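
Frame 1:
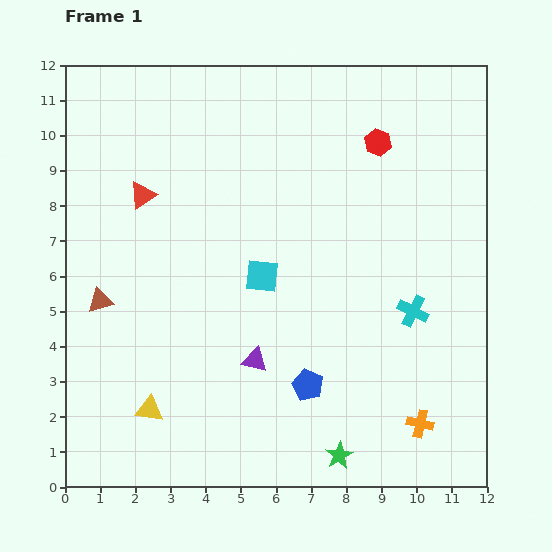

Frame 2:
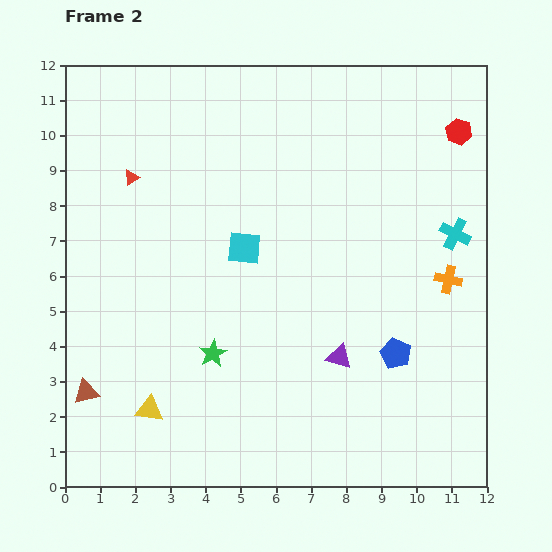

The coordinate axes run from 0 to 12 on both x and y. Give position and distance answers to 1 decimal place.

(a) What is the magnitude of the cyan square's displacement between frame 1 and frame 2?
0.9

The cyan square moved from (5.6, 6.0) to (5.1, 6.8), a distance of √(0.5² + 0.8²) ≈ 0.9.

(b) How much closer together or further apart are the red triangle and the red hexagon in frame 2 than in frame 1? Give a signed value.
+2.5

Distance in frame 1: 6.9. Distance in frame 2: 9.4.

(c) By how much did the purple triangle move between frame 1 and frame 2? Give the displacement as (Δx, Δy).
(2.4, 0.1)

The purple triangle was at (5.4, 3.6) in frame 1 and (7.8, 3.7) in frame 2.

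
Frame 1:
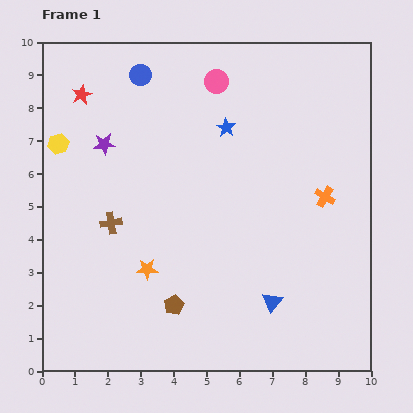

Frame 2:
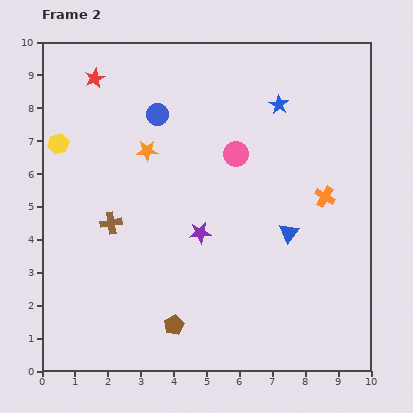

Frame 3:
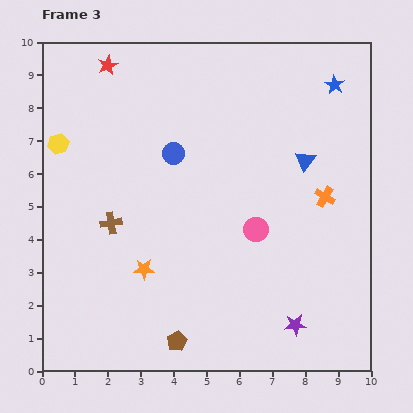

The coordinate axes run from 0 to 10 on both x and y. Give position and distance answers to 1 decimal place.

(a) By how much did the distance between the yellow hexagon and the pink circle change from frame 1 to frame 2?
+0.2

Distance in frame 1: 5.2. Distance in frame 2: 5.4.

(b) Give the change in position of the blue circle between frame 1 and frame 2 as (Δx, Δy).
(0.5, -1.2)

The blue circle was at (3.0, 9.0) in frame 1 and (3.5, 7.8) in frame 2.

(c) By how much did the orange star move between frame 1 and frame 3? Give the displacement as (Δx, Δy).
(-0.1, 0.0)

The orange star was at (3.2, 3.1) in frame 1 and (3.1, 3.1) in frame 3.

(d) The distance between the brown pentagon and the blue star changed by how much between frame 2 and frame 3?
+1.8

Distance in frame 2: 7.4. Distance in frame 3: 9.2.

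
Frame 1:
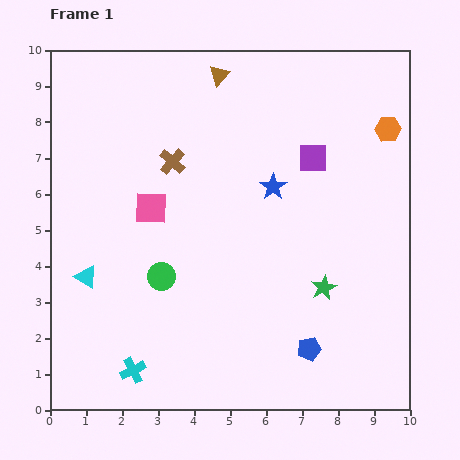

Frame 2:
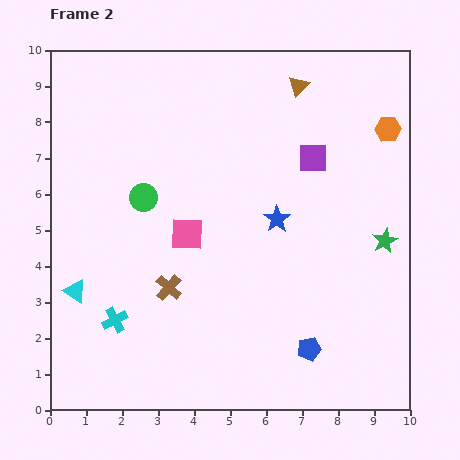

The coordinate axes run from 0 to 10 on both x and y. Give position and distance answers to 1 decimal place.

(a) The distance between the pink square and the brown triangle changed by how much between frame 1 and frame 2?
+0.9

Distance in frame 1: 4.2. Distance in frame 2: 5.1.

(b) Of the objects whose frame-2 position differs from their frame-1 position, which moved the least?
the cyan triangle

(moved 0.5)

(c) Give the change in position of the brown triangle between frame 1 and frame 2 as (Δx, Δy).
(2.2, -0.3)

The brown triangle was at (4.7, 9.3) in frame 1 and (6.9, 9.0) in frame 2.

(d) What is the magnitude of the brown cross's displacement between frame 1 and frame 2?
3.5

The brown cross moved from (3.4, 6.9) to (3.3, 3.4), a distance of √(0.1² + 3.5²) ≈ 3.5.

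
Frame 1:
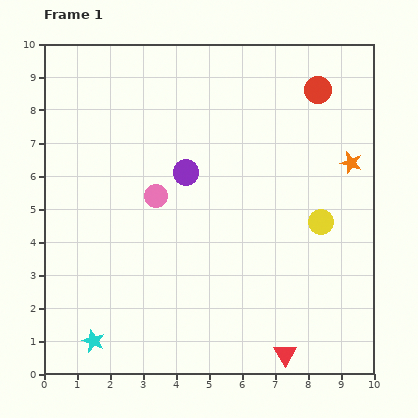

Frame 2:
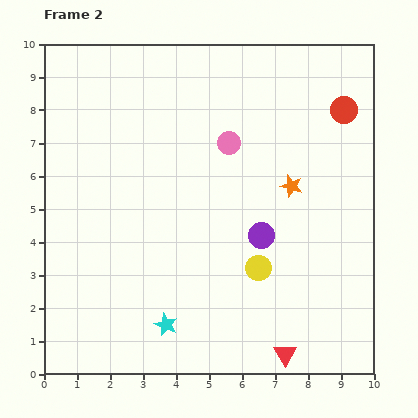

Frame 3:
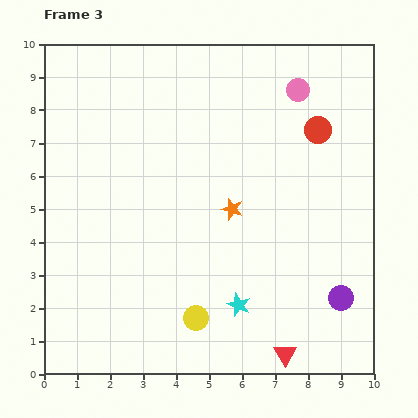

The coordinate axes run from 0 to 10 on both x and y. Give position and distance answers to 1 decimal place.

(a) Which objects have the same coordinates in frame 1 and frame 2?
the red triangle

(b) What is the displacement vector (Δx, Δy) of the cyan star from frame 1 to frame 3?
(4.4, 1.1)

The cyan star was at (1.5, 1.0) in frame 1 and (5.9, 2.1) in frame 3.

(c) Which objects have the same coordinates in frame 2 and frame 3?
the red triangle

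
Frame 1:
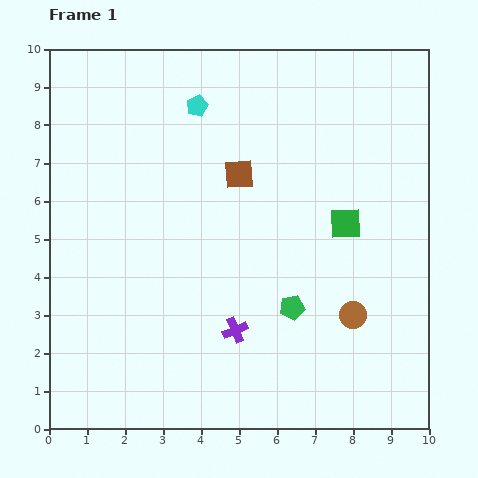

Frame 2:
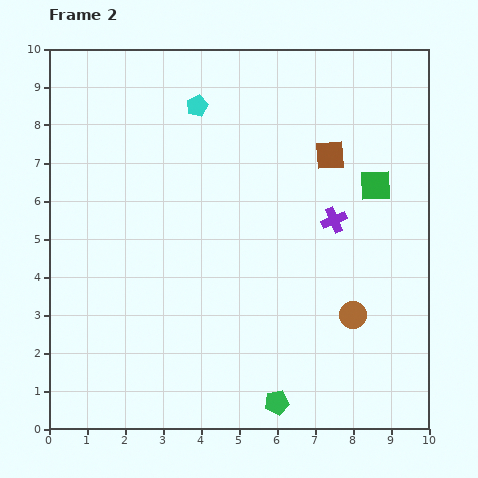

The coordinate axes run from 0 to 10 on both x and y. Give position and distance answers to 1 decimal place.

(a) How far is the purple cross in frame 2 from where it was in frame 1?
3.9

The purple cross moved from (4.9, 2.6) to (7.5, 5.5), a distance of √(2.6² + 2.9²) ≈ 3.9.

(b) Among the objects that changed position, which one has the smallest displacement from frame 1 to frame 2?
the green square

(moved 1.3)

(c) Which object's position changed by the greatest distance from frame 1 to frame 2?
the purple cross

(moved 3.9; next 2.5)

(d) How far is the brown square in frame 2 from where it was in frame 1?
2.5

The brown square moved from (5.0, 6.7) to (7.4, 7.2), a distance of √(2.4² + 0.5²) ≈ 2.5.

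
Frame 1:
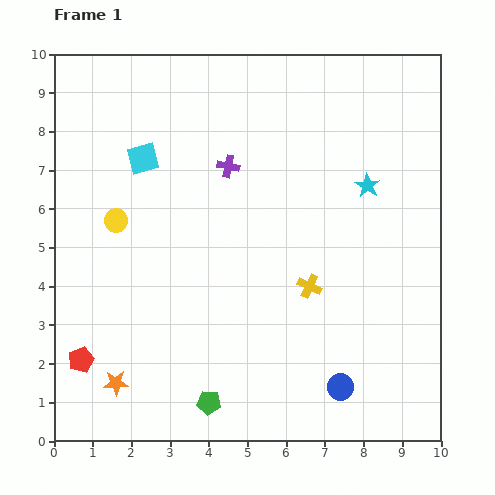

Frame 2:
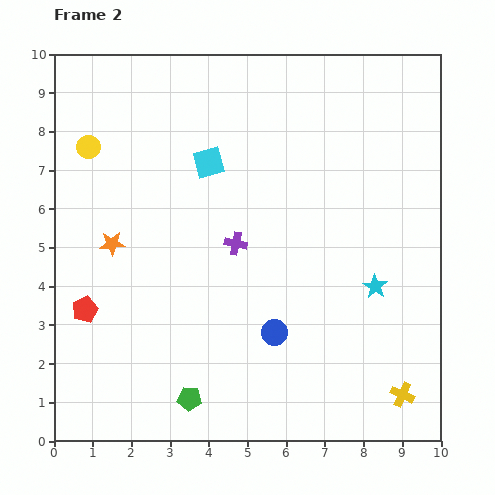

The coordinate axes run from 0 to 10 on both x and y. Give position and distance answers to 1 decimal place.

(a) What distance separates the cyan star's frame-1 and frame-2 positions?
2.6

The cyan star moved from (8.1, 6.6) to (8.3, 4.0), a distance of √(0.2² + 2.6²) ≈ 2.6.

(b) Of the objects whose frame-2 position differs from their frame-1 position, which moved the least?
the green pentagon

(moved 0.5)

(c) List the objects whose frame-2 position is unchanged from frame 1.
none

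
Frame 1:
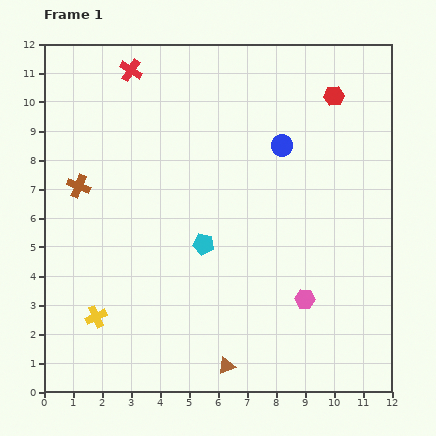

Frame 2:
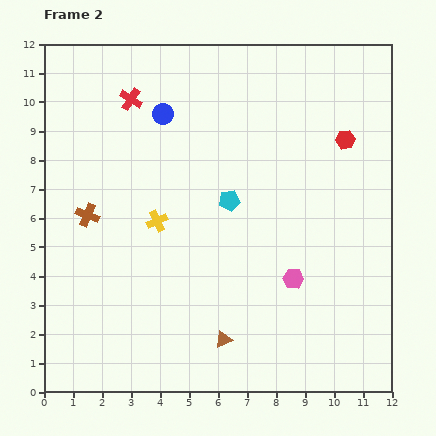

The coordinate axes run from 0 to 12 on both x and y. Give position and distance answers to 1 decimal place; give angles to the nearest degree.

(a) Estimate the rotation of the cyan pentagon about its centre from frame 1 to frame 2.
21° counter-clockwise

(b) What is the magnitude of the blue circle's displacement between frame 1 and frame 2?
4.2

The blue circle moved from (8.2, 8.5) to (4.1, 9.6), a distance of √(4.1² + 1.1²) ≈ 4.2.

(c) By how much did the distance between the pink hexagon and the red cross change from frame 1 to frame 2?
-1.5

Distance in frame 1: 9.9. Distance in frame 2: 8.4.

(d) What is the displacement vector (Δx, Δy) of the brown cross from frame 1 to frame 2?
(0.3, -1.0)

The brown cross was at (1.2, 7.1) in frame 1 and (1.5, 6.1) in frame 2.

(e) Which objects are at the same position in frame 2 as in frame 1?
none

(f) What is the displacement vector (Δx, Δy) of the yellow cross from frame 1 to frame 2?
(2.1, 3.3)

The yellow cross was at (1.8, 2.6) in frame 1 and (3.9, 5.9) in frame 2.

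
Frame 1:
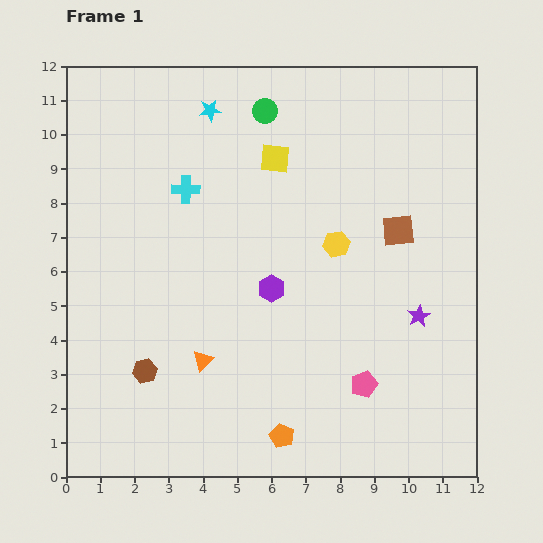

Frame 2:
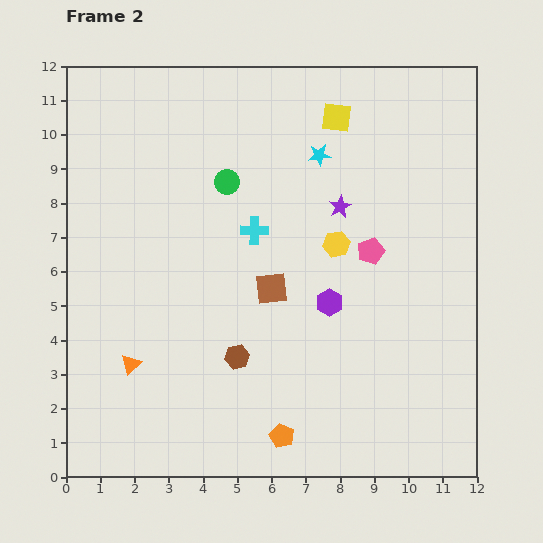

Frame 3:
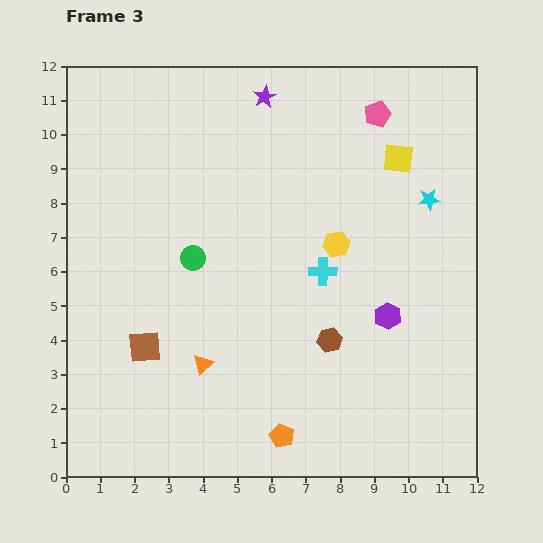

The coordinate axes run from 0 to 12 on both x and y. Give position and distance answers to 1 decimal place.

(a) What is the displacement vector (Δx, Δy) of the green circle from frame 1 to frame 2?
(-1.1, -2.1)

The green circle was at (5.8, 10.7) in frame 1 and (4.7, 8.6) in frame 2.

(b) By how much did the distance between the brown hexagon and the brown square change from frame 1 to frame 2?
-6.3

Distance in frame 1: 8.5. Distance in frame 2: 2.2.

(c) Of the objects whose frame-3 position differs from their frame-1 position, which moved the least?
the orange triangle

(moved 0.1)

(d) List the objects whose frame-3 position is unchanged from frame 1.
the yellow hexagon, the orange pentagon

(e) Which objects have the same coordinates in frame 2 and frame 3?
the yellow hexagon, the orange pentagon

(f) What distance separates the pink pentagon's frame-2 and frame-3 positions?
4.0

The pink pentagon moved from (8.9, 6.6) to (9.1, 10.6), a distance of √(0.2² + 4.0²) ≈ 4.0.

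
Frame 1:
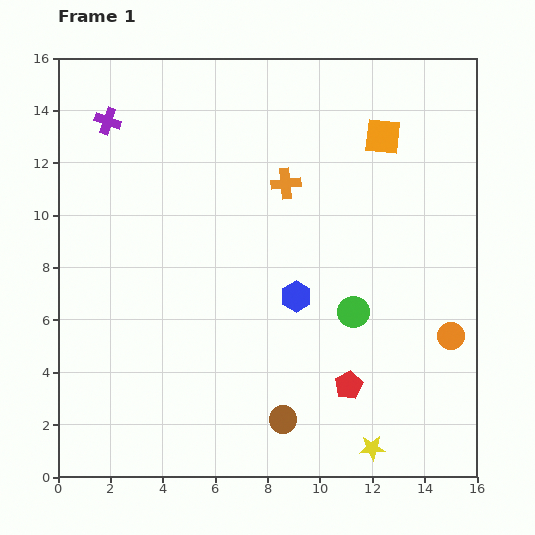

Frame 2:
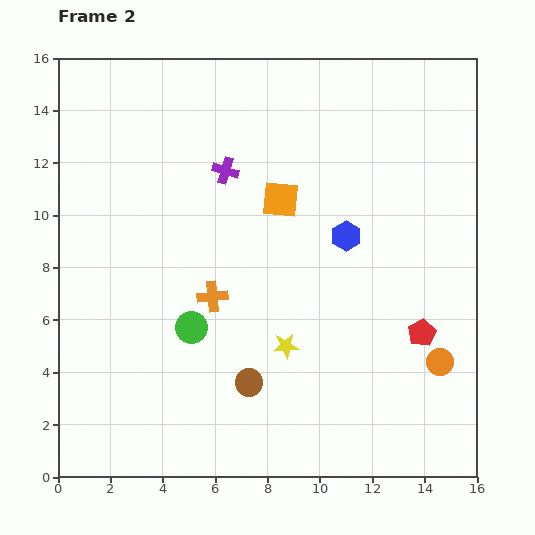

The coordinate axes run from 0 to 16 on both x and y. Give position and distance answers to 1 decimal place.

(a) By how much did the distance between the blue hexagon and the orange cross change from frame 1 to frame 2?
+1.3

Distance in frame 1: 4.3. Distance in frame 2: 5.6.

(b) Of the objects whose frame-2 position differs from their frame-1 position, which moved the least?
the orange circle

(moved 1.1)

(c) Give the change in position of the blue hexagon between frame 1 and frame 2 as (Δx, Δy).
(1.9, 2.3)

The blue hexagon was at (9.1, 6.9) in frame 1 and (11.0, 9.2) in frame 2.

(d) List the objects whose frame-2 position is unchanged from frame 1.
none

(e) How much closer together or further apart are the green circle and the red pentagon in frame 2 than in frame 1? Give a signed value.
+6.0

Distance in frame 1: 2.8. Distance in frame 2: 8.8.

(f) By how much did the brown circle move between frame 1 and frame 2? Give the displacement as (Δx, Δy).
(-1.3, 1.4)

The brown circle was at (8.6, 2.2) in frame 1 and (7.3, 3.6) in frame 2.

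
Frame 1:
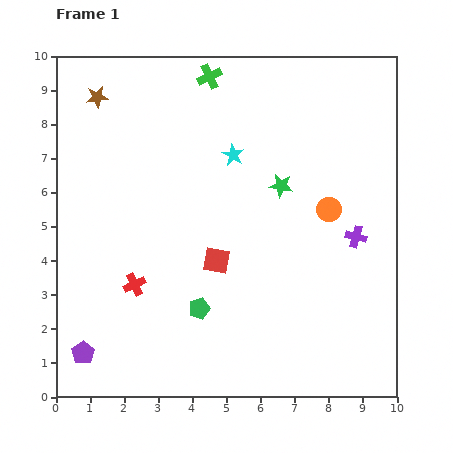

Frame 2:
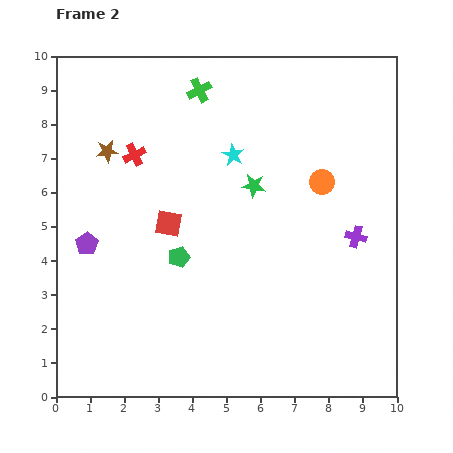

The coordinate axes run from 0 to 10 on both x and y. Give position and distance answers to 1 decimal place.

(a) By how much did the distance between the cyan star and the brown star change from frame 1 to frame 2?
-0.6

Distance in frame 1: 4.3. Distance in frame 2: 3.7.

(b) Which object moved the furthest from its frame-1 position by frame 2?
the red cross

(moved 3.8; next 3.2)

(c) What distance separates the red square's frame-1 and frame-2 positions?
1.8

The red square moved from (4.7, 4.0) to (3.3, 5.1), a distance of √(1.4² + 1.1²) ≈ 1.8.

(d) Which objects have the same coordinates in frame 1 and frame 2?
the purple cross, the cyan star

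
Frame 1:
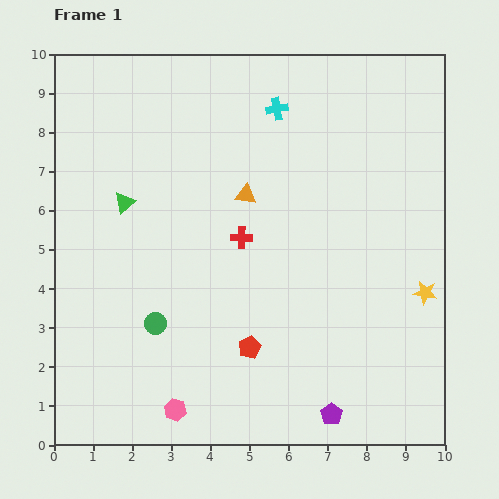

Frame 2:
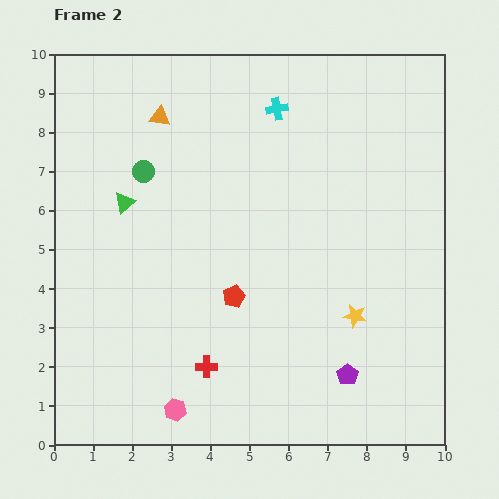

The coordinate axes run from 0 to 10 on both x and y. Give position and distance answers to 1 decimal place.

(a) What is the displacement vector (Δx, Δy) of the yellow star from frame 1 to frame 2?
(-1.8, -0.6)

The yellow star was at (9.5, 3.9) in frame 1 and (7.7, 3.3) in frame 2.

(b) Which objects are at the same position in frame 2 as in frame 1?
the green triangle, the pink hexagon, the cyan cross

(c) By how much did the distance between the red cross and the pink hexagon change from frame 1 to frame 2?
-3.3

Distance in frame 1: 4.7. Distance in frame 2: 1.4.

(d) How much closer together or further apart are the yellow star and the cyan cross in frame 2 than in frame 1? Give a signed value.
-0.3

Distance in frame 1: 6.0. Distance in frame 2: 5.7.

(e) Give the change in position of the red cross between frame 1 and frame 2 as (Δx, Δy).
(-0.9, -3.3)

The red cross was at (4.8, 5.3) in frame 1 and (3.9, 2.0) in frame 2.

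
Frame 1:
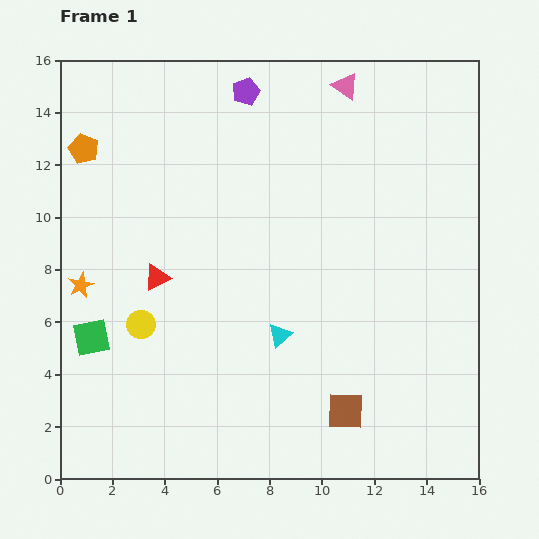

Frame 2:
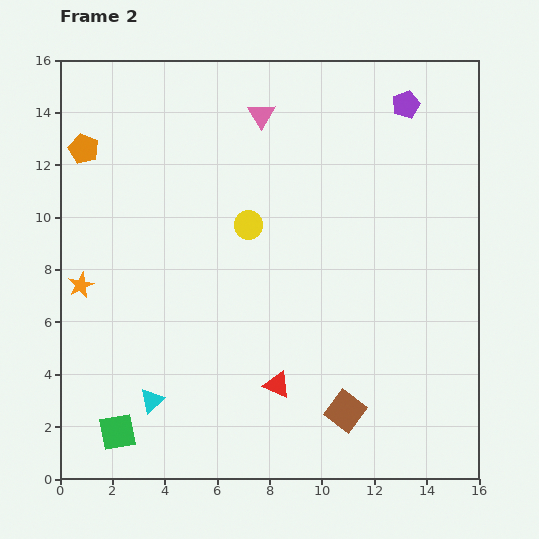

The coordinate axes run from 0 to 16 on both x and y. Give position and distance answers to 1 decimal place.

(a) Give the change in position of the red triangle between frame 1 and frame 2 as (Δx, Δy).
(4.6, -4.1)

The red triangle was at (3.7, 7.7) in frame 1 and (8.3, 3.6) in frame 2.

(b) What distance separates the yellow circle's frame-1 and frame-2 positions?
5.6

The yellow circle moved from (3.1, 5.9) to (7.2, 9.7), a distance of √(4.1² + 3.8²) ≈ 5.6.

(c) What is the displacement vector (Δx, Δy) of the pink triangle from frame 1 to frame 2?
(-3.2, -1.1)

The pink triangle was at (10.9, 15.0) in frame 1 and (7.7, 13.9) in frame 2.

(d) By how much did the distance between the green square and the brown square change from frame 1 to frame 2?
-1.4

Distance in frame 1: 10.1. Distance in frame 2: 8.7.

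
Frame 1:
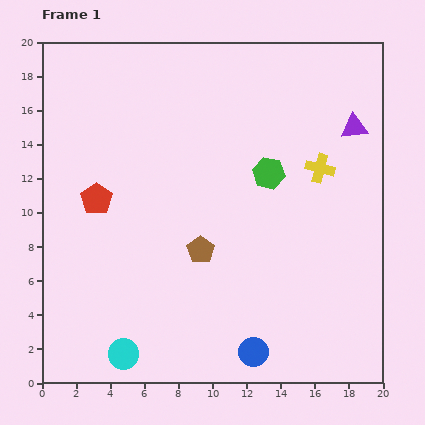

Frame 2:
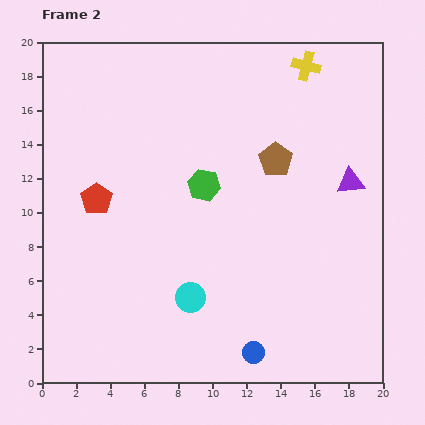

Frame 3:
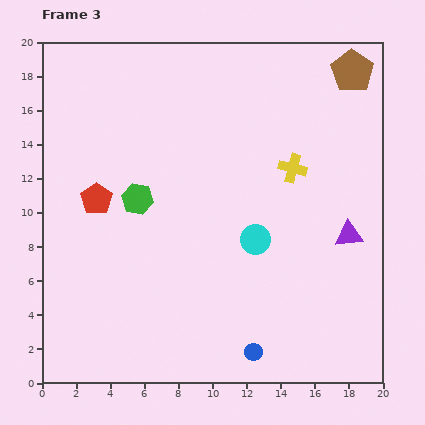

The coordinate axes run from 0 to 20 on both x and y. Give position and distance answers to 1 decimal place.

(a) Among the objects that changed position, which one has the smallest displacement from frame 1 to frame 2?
the purple triangle

(moved 3.2)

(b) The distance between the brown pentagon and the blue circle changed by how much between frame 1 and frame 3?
+10.7

Distance in frame 1: 6.8. Distance in frame 3: 17.5.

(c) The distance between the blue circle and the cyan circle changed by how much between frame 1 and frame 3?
-1.0

Distance in frame 1: 7.6. Distance in frame 3: 6.6.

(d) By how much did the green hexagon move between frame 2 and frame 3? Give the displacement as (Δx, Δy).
(-3.9, -0.8)

The green hexagon was at (9.5, 11.6) in frame 2 and (5.6, 10.8) in frame 3.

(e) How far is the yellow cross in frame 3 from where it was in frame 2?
6.1

The yellow cross moved from (15.5, 18.6) to (14.7, 12.6), a distance of √(0.8² + 6.0²) ≈ 6.1.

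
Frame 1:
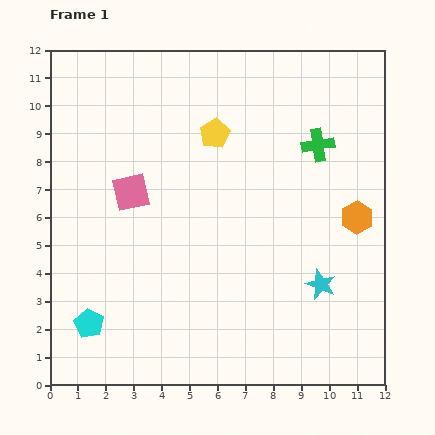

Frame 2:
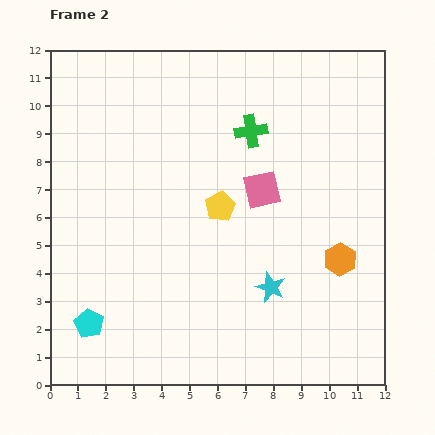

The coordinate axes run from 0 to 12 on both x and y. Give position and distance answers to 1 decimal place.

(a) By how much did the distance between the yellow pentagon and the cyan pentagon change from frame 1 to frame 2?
-1.9

Distance in frame 1: 8.2. Distance in frame 2: 6.3.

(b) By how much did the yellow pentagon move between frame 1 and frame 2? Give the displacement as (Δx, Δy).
(0.2, -2.6)

The yellow pentagon was at (5.9, 9.0) in frame 1 and (6.1, 6.4) in frame 2.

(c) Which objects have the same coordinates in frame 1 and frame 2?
the cyan pentagon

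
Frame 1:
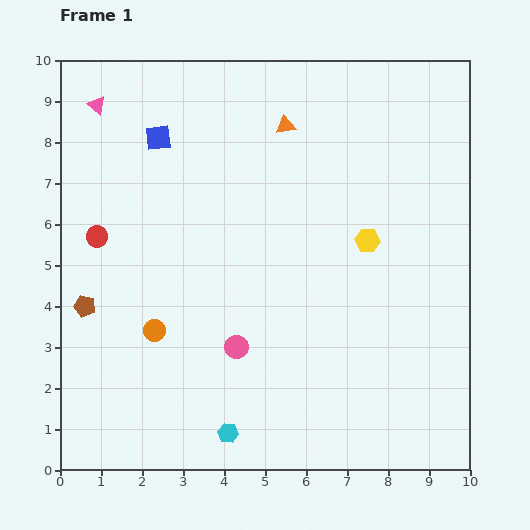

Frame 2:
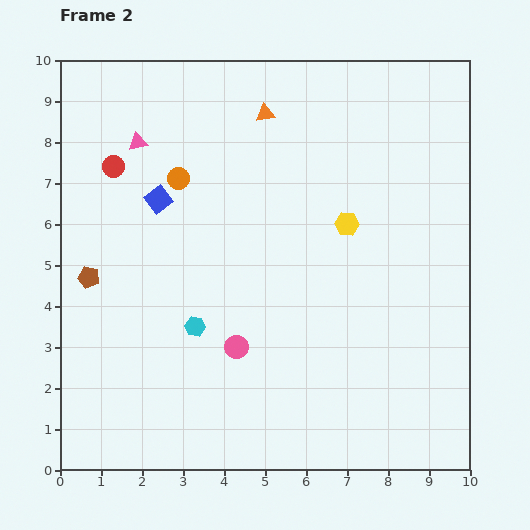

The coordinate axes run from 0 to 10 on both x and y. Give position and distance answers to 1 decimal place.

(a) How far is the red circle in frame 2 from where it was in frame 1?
1.7

The red circle moved from (0.9, 5.7) to (1.3, 7.4), a distance of √(0.4² + 1.7²) ≈ 1.7.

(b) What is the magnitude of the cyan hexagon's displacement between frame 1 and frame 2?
2.7

The cyan hexagon moved from (4.1, 0.9) to (3.3, 3.5), a distance of √(0.8² + 2.6²) ≈ 2.7.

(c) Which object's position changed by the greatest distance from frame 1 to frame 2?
the orange circle

(moved 3.7; next 2.7)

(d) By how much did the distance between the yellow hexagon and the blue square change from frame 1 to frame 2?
-1.1

Distance in frame 1: 5.7. Distance in frame 2: 4.6.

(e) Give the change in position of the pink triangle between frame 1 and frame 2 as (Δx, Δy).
(1.0, -0.9)

The pink triangle was at (0.9, 8.9) in frame 1 and (1.9, 8.0) in frame 2.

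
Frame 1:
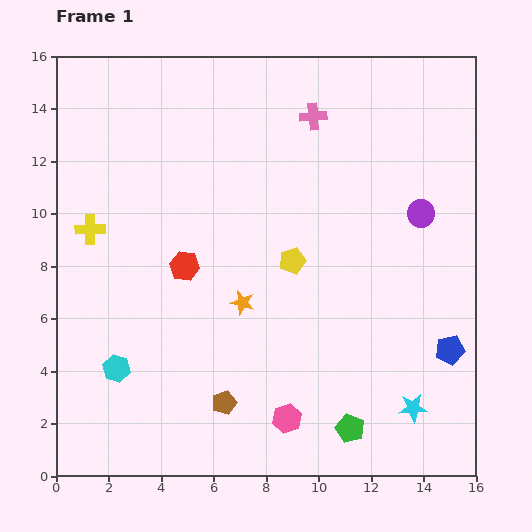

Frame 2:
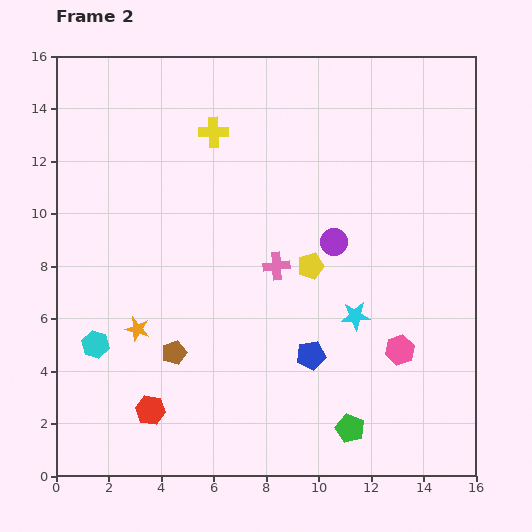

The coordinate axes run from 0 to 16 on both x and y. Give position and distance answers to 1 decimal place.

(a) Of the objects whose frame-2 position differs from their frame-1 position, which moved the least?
the yellow pentagon

(moved 0.7)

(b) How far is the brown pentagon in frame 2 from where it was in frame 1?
2.7

The brown pentagon moved from (6.4, 2.8) to (4.5, 4.7), a distance of √(1.9² + 1.9²) ≈ 2.7.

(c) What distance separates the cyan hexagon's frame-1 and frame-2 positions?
1.2

The cyan hexagon moved from (2.3, 4.1) to (1.5, 5.0), a distance of √(0.8² + 0.9²) ≈ 1.2.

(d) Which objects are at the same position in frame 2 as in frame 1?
the green pentagon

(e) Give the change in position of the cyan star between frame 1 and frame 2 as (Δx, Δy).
(-2.2, 3.5)

The cyan star was at (13.6, 2.6) in frame 1 and (11.4, 6.1) in frame 2.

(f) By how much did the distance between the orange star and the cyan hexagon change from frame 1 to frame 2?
-3.7

Distance in frame 1: 5.4. Distance in frame 2: 1.7.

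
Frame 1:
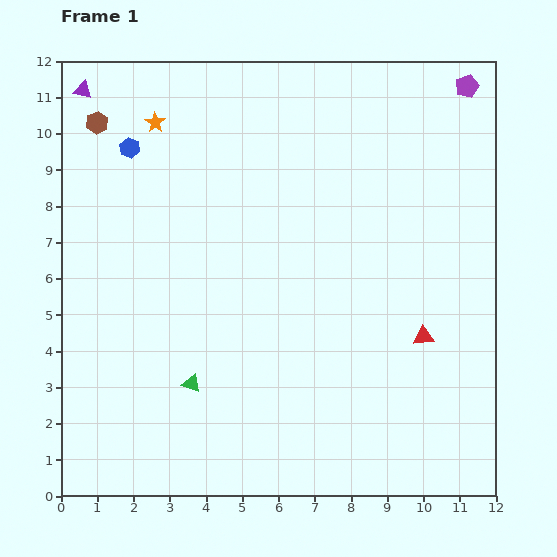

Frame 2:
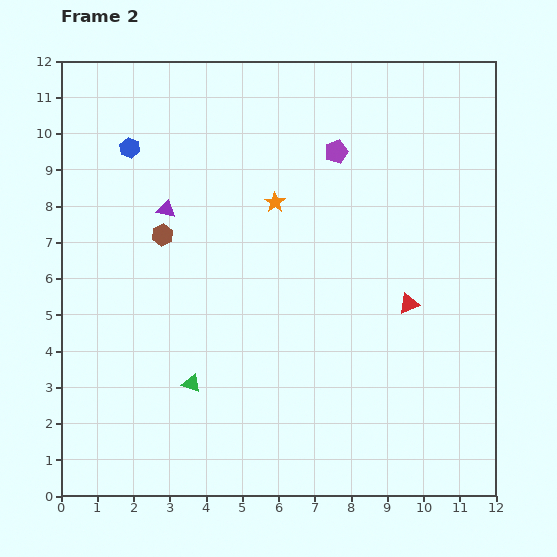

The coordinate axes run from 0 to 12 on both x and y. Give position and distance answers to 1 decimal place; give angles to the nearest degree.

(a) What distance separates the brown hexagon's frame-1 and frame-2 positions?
3.6

The brown hexagon moved from (1.0, 10.3) to (2.8, 7.2), a distance of √(1.8² + 3.1²) ≈ 3.6.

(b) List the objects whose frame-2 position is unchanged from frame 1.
the blue hexagon, the green triangle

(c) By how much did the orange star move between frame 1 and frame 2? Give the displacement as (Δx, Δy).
(3.3, -2.2)

The orange star was at (2.6, 10.3) in frame 1 and (5.9, 8.1) in frame 2.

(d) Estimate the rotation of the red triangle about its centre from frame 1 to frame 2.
20° counter-clockwise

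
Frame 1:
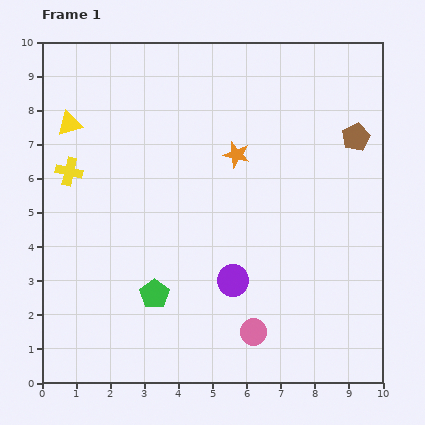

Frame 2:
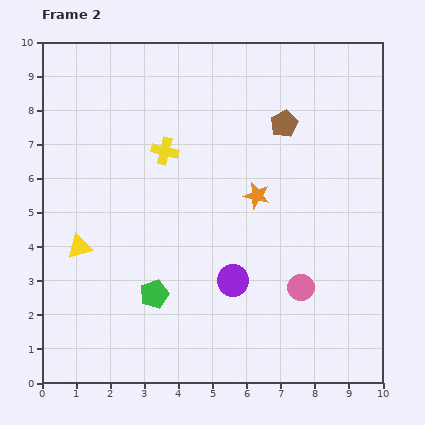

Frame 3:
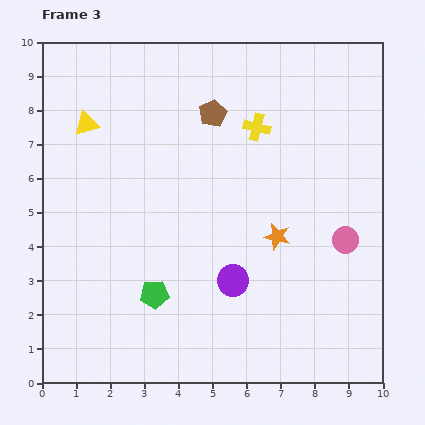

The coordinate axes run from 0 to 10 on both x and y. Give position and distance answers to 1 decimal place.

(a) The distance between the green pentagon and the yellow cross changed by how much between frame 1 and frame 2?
-0.2

Distance in frame 1: 4.4. Distance in frame 2: 4.2.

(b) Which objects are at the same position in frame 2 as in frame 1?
the green pentagon, the purple circle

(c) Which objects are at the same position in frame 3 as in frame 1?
the green pentagon, the purple circle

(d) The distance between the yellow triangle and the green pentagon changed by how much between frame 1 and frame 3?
-0.2

Distance in frame 1: 5.6. Distance in frame 3: 5.4.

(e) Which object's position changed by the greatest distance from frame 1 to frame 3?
the yellow cross

(moved 5.7; next 4.3)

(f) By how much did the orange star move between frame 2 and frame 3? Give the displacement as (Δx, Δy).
(0.6, -1.2)

The orange star was at (6.3, 5.5) in frame 2 and (6.9, 4.3) in frame 3.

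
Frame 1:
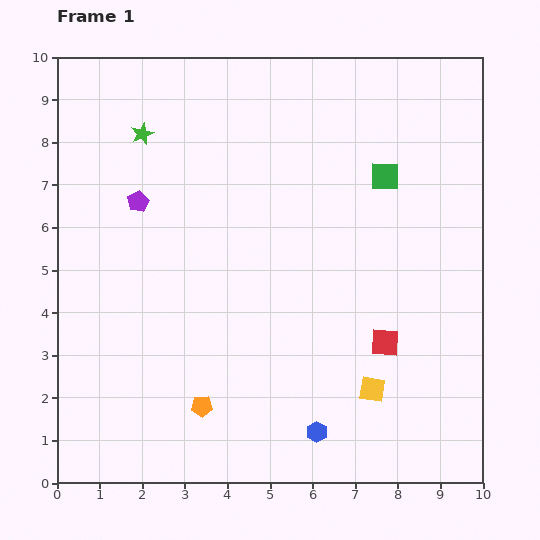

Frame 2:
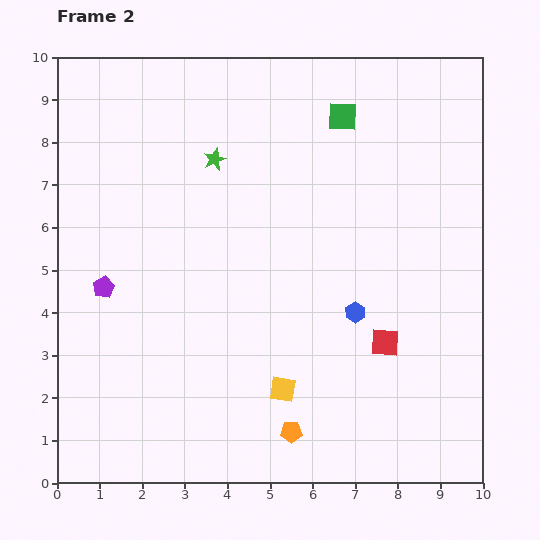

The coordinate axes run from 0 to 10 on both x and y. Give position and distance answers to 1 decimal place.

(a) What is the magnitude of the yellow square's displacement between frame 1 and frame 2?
2.1

The yellow square moved from (7.4, 2.2) to (5.3, 2.2), a distance of √(2.1² + 0.0²) ≈ 2.1.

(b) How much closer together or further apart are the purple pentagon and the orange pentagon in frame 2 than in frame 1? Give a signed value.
+0.6

Distance in frame 1: 5.0. Distance in frame 2: 5.6.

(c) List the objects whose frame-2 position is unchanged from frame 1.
the red square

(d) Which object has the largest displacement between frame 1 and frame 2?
the blue hexagon

(moved 2.9; next 2.2)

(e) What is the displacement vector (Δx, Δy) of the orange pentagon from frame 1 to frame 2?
(2.1, -0.6)

The orange pentagon was at (3.4, 1.8) in frame 1 and (5.5, 1.2) in frame 2.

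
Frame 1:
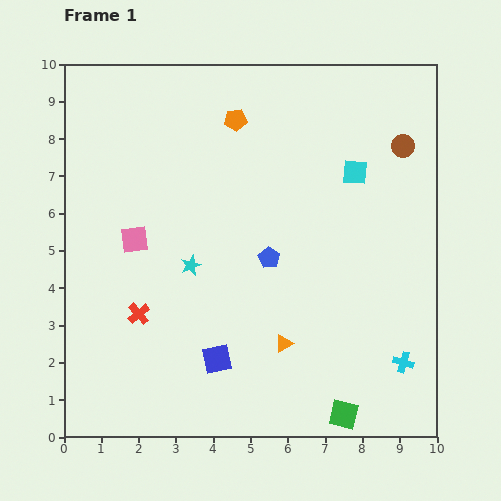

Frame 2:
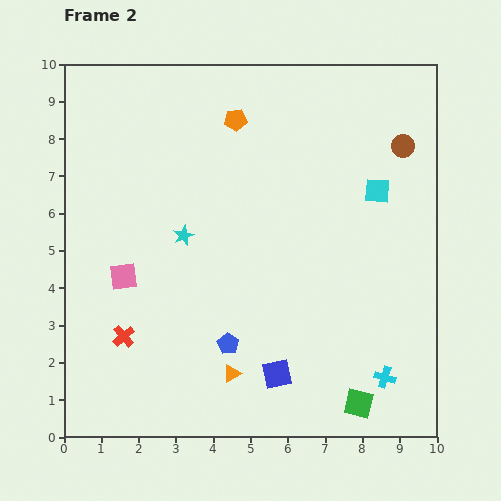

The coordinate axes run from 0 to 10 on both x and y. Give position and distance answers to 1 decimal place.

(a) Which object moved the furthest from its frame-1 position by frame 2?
the blue pentagon

(moved 2.5; next 1.6)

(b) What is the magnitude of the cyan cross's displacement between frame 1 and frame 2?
0.6

The cyan cross moved from (9.1, 2.0) to (8.6, 1.6), a distance of √(0.5² + 0.4²) ≈ 0.6.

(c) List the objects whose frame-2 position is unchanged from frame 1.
the orange pentagon, the brown circle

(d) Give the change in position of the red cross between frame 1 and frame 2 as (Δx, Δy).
(-0.4, -0.6)

The red cross was at (2.0, 3.3) in frame 1 and (1.6, 2.7) in frame 2.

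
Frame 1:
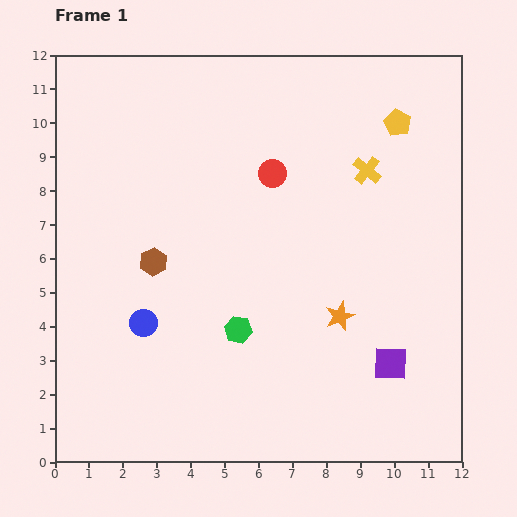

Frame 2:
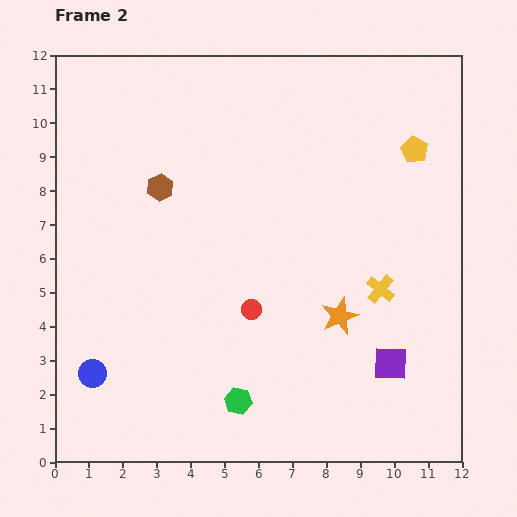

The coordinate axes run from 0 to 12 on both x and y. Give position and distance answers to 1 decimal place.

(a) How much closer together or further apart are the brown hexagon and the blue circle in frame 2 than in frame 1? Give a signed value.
+4.1

Distance in frame 1: 1.8. Distance in frame 2: 5.9.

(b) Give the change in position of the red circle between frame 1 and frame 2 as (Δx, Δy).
(-0.6, -4.0)

The red circle was at (6.4, 8.5) in frame 1 and (5.8, 4.5) in frame 2.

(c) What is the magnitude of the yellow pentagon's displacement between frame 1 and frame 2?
0.9

The yellow pentagon moved from (10.1, 10.0) to (10.6, 9.2), a distance of √(0.5² + 0.8²) ≈ 0.9.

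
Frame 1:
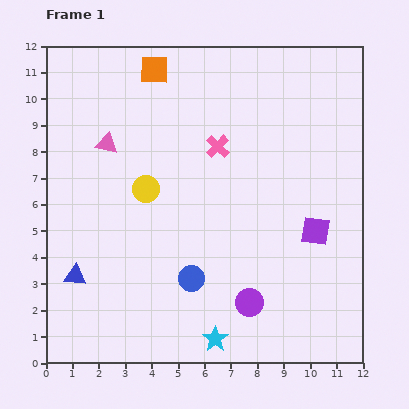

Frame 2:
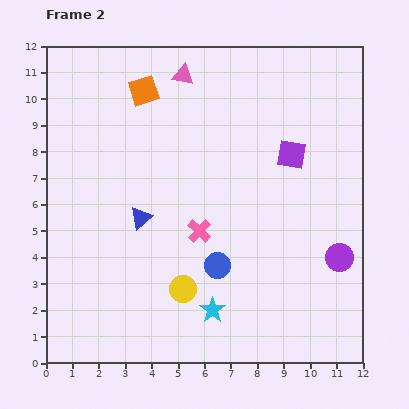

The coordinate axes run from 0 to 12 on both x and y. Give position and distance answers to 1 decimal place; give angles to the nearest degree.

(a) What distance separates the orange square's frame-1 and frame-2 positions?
0.9

The orange square moved from (4.1, 11.1) to (3.7, 10.3), a distance of √(0.4² + 0.8²) ≈ 0.9.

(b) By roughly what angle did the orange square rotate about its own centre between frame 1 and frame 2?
19° counter-clockwise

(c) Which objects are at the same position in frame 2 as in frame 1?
none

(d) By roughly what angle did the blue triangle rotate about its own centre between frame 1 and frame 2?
47° counter-clockwise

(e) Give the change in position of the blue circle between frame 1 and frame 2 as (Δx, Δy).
(1.0, 0.5)

The blue circle was at (5.5, 3.2) in frame 1 and (6.5, 3.7) in frame 2.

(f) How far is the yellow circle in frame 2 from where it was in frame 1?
4.0

The yellow circle moved from (3.8, 6.6) to (5.2, 2.8), a distance of √(1.4² + 3.8²) ≈ 4.0.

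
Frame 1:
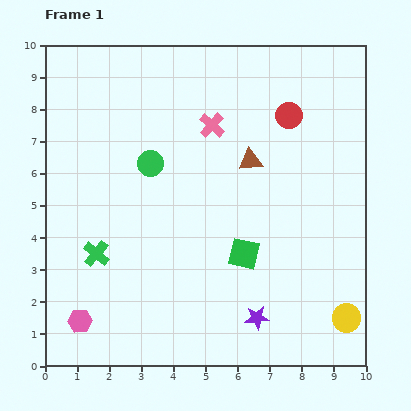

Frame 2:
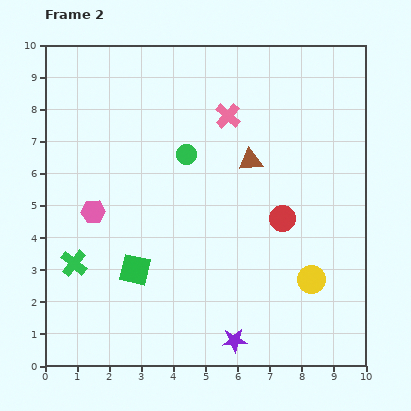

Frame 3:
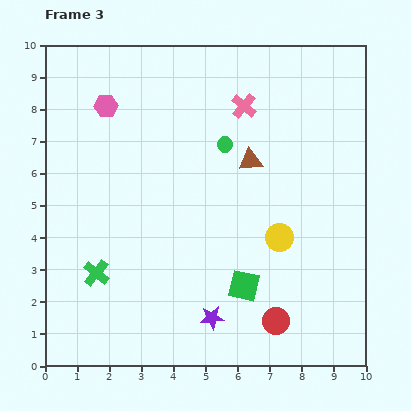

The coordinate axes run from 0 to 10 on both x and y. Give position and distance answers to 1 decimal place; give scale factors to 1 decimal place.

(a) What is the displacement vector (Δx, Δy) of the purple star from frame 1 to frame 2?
(-0.7, -0.7)

The purple star was at (6.6, 1.5) in frame 1 and (5.9, 0.8) in frame 2.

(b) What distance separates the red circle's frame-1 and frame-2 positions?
3.2

The red circle moved from (7.6, 7.8) to (7.4, 4.6), a distance of √(0.2² + 3.2²) ≈ 3.2.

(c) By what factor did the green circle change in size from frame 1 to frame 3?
0.6×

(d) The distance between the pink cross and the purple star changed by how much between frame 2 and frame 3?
-0.3

Distance in frame 2: 7.0. Distance in frame 3: 6.7.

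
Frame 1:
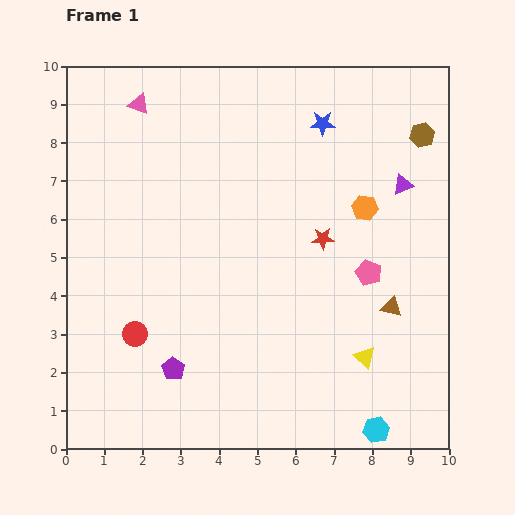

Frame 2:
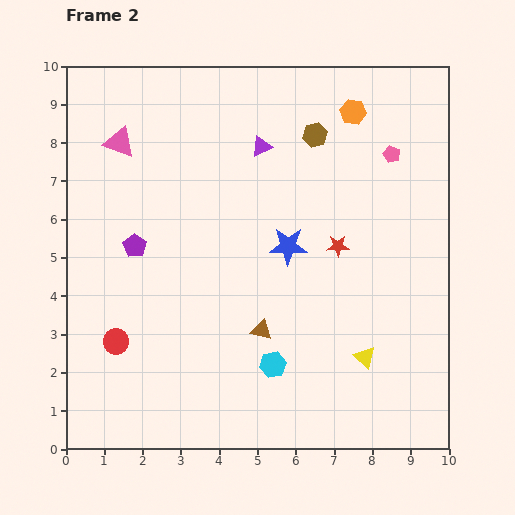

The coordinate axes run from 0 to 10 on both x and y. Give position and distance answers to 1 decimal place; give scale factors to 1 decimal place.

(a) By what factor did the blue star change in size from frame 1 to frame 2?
1.5×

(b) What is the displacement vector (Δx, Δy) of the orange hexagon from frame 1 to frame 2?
(-0.3, 2.5)

The orange hexagon was at (7.8, 6.3) in frame 1 and (7.5, 8.8) in frame 2.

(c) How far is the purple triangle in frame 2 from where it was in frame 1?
3.8

The purple triangle moved from (8.8, 6.9) to (5.1, 7.9), a distance of √(3.7² + 1.0²) ≈ 3.8.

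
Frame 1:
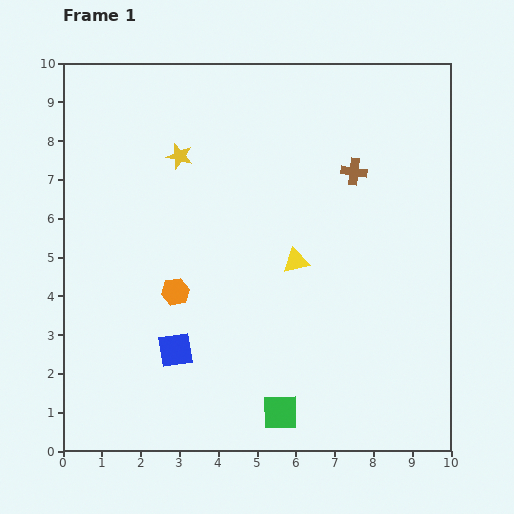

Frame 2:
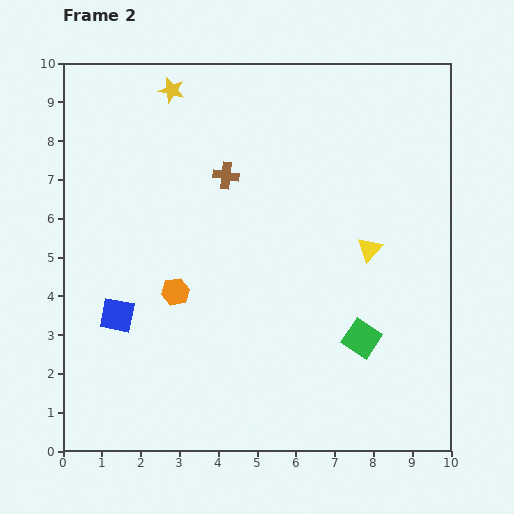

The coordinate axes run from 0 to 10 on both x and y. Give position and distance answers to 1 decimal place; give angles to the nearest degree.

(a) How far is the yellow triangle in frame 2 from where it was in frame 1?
1.9

The yellow triangle moved from (6.0, 4.9) to (7.9, 5.2), a distance of √(1.9² + 0.3²) ≈ 1.9.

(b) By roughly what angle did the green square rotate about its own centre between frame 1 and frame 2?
35° clockwise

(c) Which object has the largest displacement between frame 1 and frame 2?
the brown cross

(moved 3.3; next 2.8)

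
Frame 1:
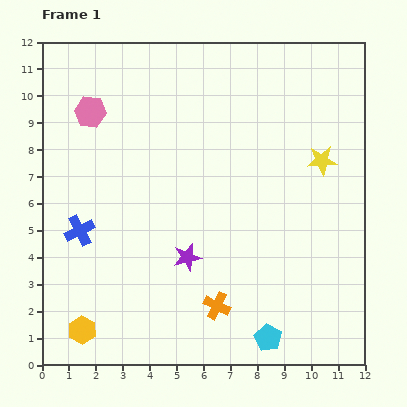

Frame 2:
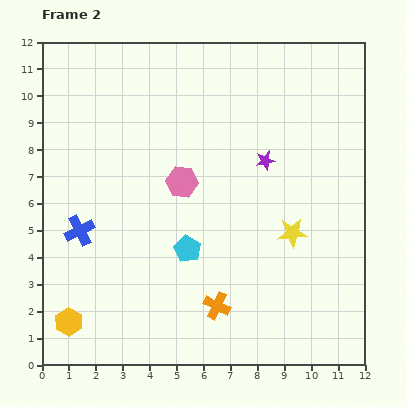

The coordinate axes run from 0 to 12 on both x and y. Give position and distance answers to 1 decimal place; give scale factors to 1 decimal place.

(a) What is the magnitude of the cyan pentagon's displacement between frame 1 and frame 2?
4.5

The cyan pentagon moved from (8.4, 1.0) to (5.4, 4.3), a distance of √(3.0² + 3.3²) ≈ 4.5.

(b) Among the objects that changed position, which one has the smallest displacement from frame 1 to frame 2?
the yellow hexagon

(moved 0.6)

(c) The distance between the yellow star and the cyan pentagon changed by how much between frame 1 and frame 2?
-3.0

Distance in frame 1: 6.9. Distance in frame 2: 3.9.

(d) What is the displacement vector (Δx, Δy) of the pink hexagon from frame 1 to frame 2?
(3.4, -2.6)

The pink hexagon was at (1.8, 9.4) in frame 1 and (5.2, 6.8) in frame 2.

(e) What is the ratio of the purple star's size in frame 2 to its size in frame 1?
0.7×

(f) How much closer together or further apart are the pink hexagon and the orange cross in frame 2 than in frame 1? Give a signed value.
-3.8

Distance in frame 1: 8.6. Distance in frame 2: 4.8.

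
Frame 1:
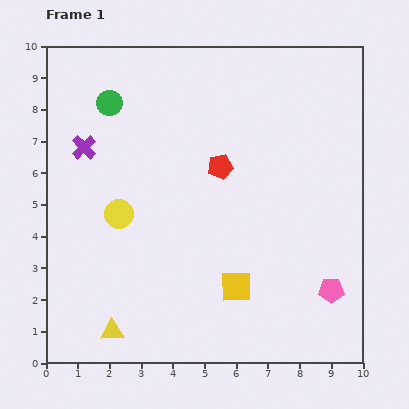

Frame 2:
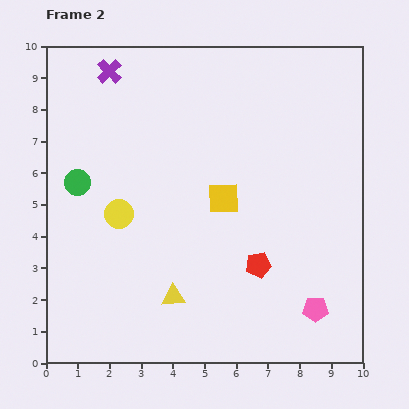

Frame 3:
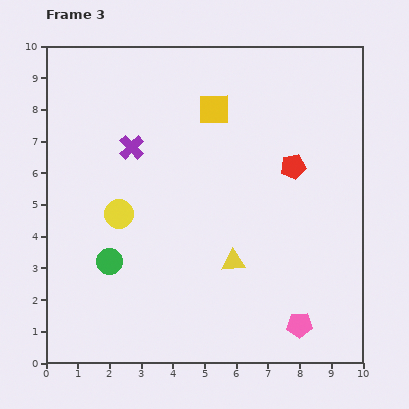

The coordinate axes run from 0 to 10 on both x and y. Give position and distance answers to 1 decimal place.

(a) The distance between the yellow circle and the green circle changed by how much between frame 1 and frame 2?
-1.9

Distance in frame 1: 3.5. Distance in frame 2: 1.6.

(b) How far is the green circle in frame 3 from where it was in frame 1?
5.0

The green circle moved from (2.0, 8.2) to (2.0, 3.2), a distance of √(0.0² + 5.0²) ≈ 5.0.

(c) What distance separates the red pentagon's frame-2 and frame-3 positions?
3.3

The red pentagon moved from (6.7, 3.1) to (7.8, 6.2), a distance of √(1.1² + 3.1²) ≈ 3.3.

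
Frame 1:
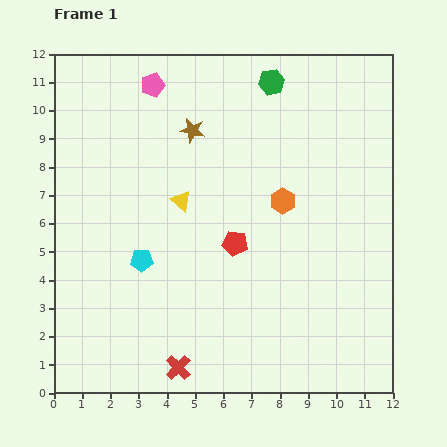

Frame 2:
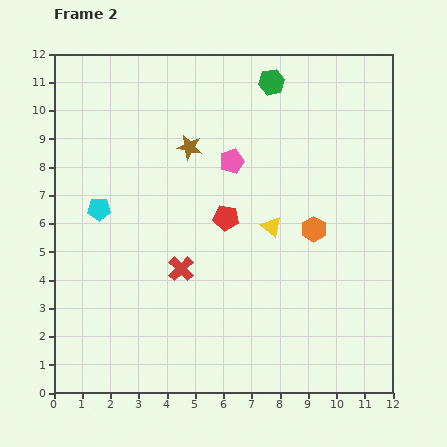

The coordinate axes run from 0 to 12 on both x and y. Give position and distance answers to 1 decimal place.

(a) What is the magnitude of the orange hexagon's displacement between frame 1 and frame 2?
1.5

The orange hexagon moved from (8.1, 6.8) to (9.2, 5.8), a distance of √(1.1² + 1.0²) ≈ 1.5.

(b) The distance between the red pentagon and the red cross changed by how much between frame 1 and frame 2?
-2.4

Distance in frame 1: 4.8. Distance in frame 2: 2.4.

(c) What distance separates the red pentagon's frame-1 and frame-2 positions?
0.9

The red pentagon moved from (6.4, 5.3) to (6.1, 6.2), a distance of √(0.3² + 0.9²) ≈ 0.9.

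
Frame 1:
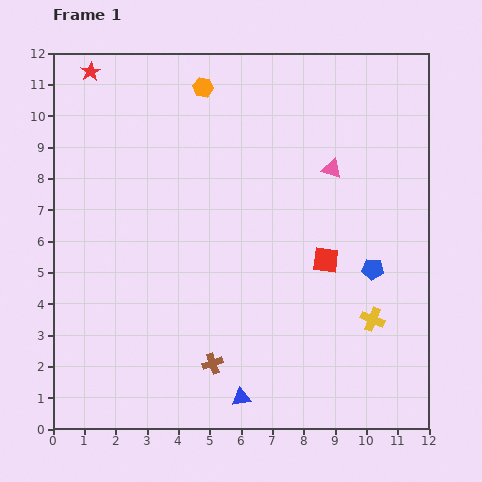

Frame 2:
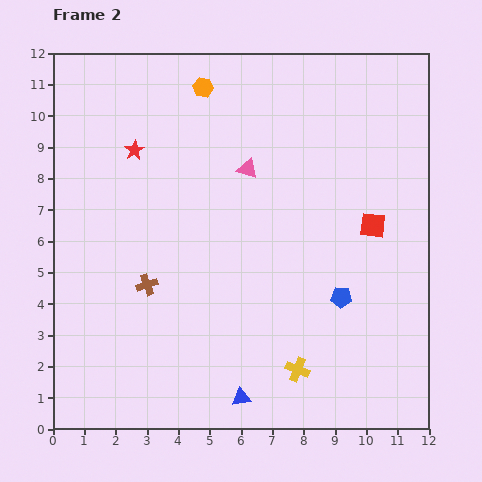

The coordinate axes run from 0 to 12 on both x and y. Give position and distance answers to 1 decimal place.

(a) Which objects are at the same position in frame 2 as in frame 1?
the orange hexagon, the blue triangle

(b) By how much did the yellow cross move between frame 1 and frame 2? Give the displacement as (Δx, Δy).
(-2.4, -1.6)

The yellow cross was at (10.2, 3.5) in frame 1 and (7.8, 1.9) in frame 2.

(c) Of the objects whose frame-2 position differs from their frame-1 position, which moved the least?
the blue pentagon

(moved 1.3)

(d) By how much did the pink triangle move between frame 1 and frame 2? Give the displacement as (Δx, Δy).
(-2.7, 0.0)

The pink triangle was at (8.9, 8.3) in frame 1 and (6.2, 8.3) in frame 2.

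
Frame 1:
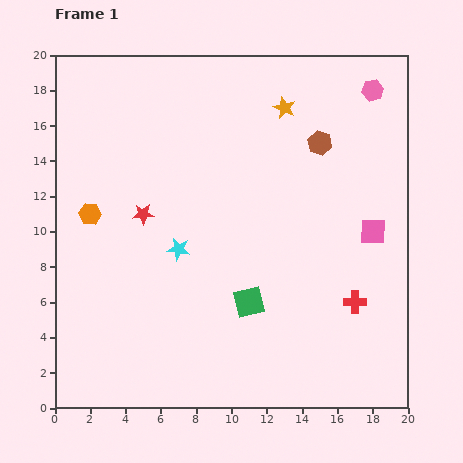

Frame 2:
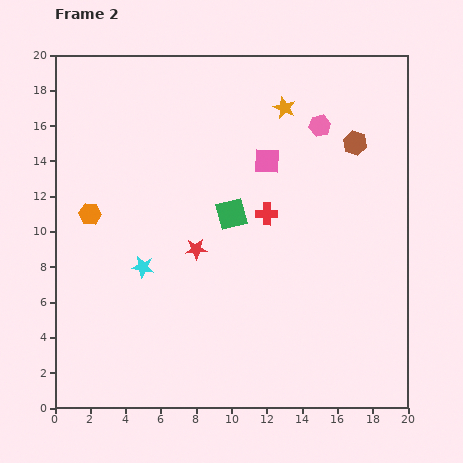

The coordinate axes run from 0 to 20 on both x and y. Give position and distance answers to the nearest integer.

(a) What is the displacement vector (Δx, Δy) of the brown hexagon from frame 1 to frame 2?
(2, 0)

The brown hexagon was at (15, 15) in frame 1 and (17, 15) in frame 2.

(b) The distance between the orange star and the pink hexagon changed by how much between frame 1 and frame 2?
-3

Distance in frame 1: 5. Distance in frame 2: 2.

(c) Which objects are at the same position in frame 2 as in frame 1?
the orange star, the orange hexagon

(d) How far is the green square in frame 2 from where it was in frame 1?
5

The green square moved from (11, 6) to (10, 11), a distance of √(1² + 5²) ≈ 5.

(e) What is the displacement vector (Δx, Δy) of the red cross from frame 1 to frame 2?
(-5, 5)

The red cross was at (17, 6) in frame 1 and (12, 11) in frame 2.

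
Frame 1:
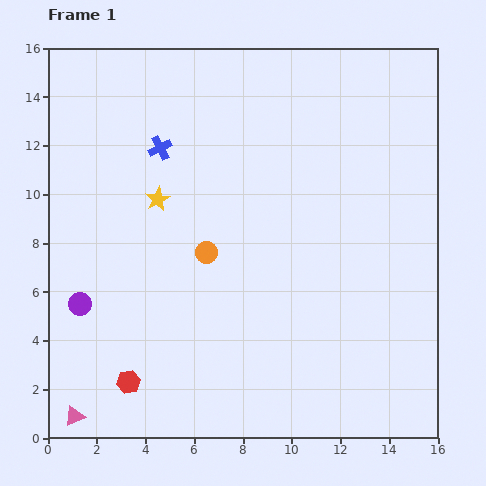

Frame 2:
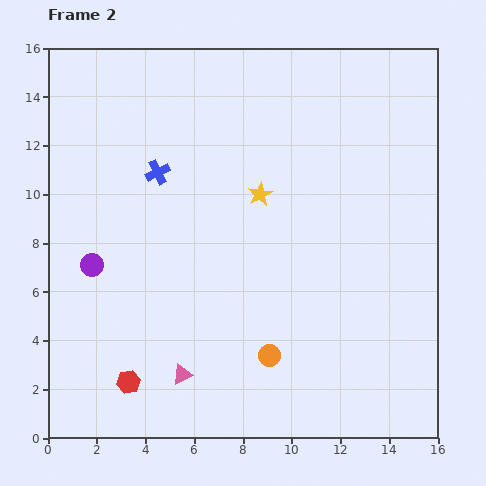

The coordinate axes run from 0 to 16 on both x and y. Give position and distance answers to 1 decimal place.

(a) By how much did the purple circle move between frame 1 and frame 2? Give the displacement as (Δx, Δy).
(0.5, 1.6)

The purple circle was at (1.3, 5.5) in frame 1 and (1.8, 7.1) in frame 2.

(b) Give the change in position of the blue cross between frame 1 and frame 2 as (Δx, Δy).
(-0.1, -1.0)

The blue cross was at (4.6, 11.9) in frame 1 and (4.5, 10.9) in frame 2.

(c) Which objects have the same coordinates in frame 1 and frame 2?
the red hexagon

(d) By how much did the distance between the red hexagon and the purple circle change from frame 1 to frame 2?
+1.2

Distance in frame 1: 3.8. Distance in frame 2: 5.0.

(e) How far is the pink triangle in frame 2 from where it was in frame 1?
4.7

The pink triangle moved from (1.1, 0.9) to (5.5, 2.6), a distance of √(4.4² + 1.7²) ≈ 4.7.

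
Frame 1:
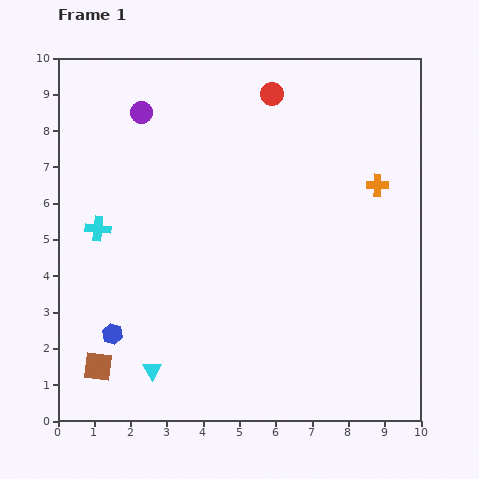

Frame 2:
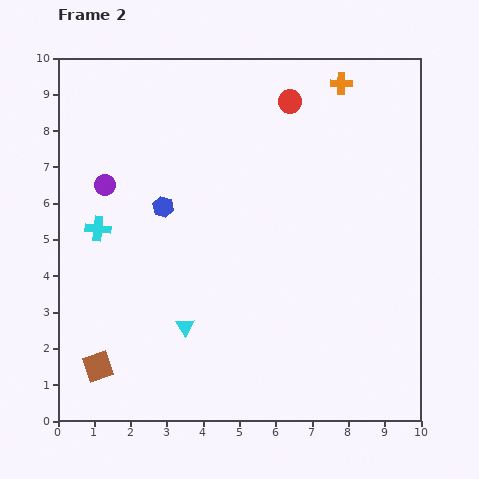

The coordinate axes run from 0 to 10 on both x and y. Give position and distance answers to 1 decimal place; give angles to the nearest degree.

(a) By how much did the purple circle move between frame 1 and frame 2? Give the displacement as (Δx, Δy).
(-1.0, -2.0)

The purple circle was at (2.3, 8.5) in frame 1 and (1.3, 6.5) in frame 2.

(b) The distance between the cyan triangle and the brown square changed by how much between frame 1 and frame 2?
+1.1

Distance in frame 1: 1.5. Distance in frame 2: 2.6.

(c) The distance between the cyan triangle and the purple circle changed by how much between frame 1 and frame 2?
-2.6

Distance in frame 1: 7.1. Distance in frame 2: 4.5.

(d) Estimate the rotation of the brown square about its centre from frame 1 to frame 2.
25° counter-clockwise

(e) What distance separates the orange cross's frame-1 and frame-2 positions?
3.0

The orange cross moved from (8.8, 6.5) to (7.8, 9.3), a distance of √(1.0² + 2.8²) ≈ 3.0.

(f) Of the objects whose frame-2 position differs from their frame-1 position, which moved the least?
the red circle

(moved 0.5)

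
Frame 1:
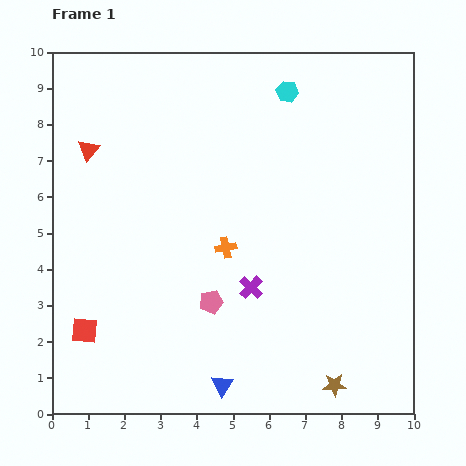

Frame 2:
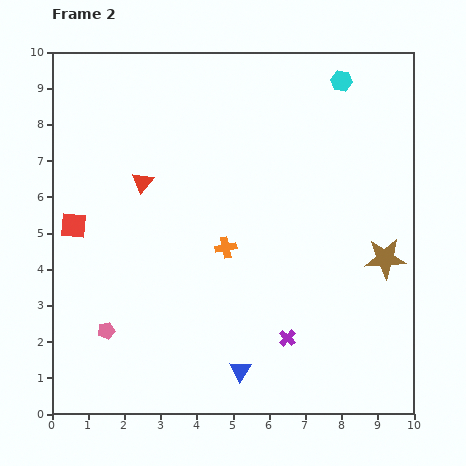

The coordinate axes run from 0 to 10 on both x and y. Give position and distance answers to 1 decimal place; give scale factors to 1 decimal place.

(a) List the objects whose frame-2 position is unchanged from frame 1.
the orange cross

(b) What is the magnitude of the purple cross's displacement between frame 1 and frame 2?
1.7

The purple cross moved from (5.5, 3.5) to (6.5, 2.1), a distance of √(1.0² + 1.4²) ≈ 1.7.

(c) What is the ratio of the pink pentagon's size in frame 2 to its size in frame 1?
0.7×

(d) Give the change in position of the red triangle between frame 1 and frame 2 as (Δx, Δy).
(1.5, -0.9)

The red triangle was at (1.0, 7.3) in frame 1 and (2.5, 6.4) in frame 2.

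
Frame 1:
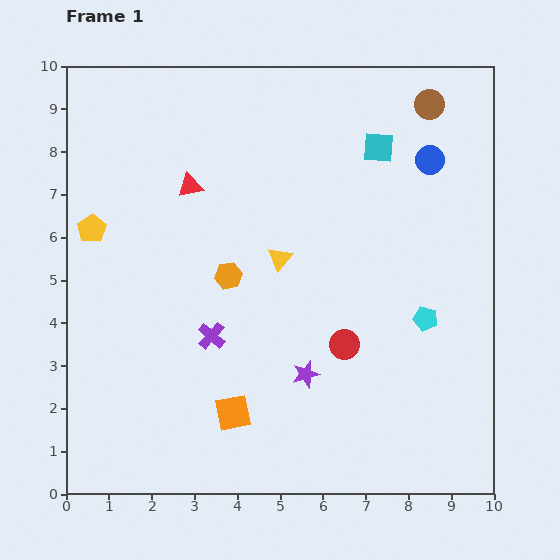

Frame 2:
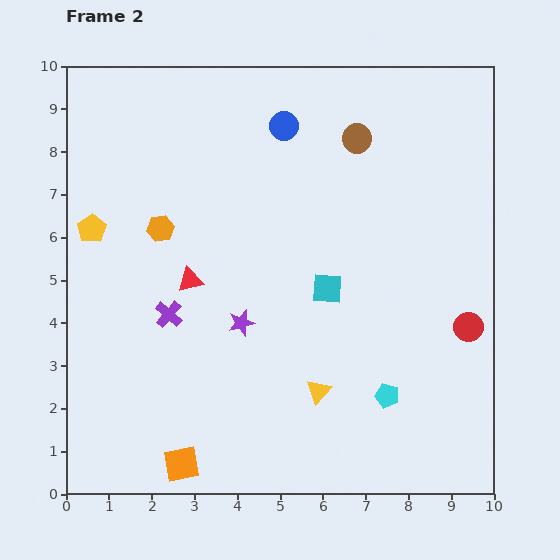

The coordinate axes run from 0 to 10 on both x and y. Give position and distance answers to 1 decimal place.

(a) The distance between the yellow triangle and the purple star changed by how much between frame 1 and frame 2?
-0.4

Distance in frame 1: 2.8. Distance in frame 2: 2.4.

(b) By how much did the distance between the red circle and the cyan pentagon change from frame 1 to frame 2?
+0.5

Distance in frame 1: 2.0. Distance in frame 2: 2.5.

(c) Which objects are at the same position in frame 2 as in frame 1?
the yellow pentagon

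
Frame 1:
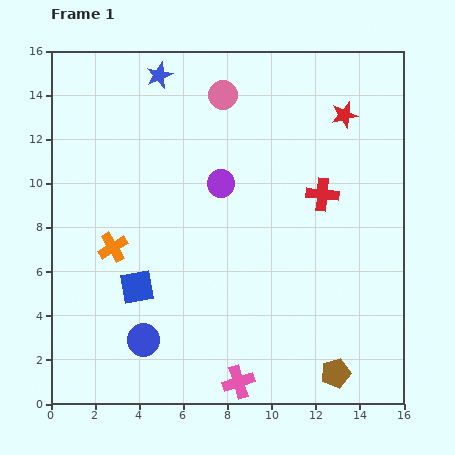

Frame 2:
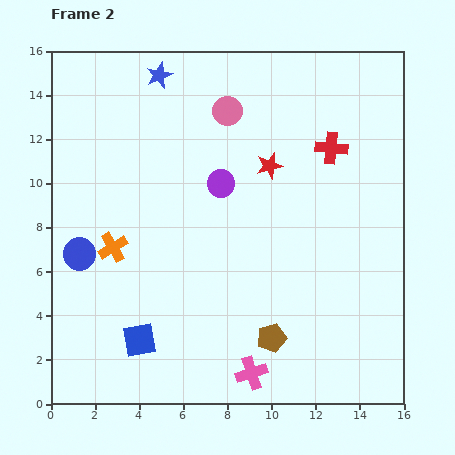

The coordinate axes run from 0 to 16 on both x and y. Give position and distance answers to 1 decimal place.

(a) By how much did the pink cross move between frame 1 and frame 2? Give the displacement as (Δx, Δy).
(0.6, 0.4)

The pink cross was at (8.5, 1.0) in frame 1 and (9.1, 1.4) in frame 2.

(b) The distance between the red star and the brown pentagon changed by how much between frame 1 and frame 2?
-3.9

Distance in frame 1: 11.7. Distance in frame 2: 7.8.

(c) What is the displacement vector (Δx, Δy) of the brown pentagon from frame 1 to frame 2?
(-2.9, 1.6)

The brown pentagon was at (12.9, 1.4) in frame 1 and (10.0, 3.0) in frame 2.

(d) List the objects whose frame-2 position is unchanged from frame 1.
the purple circle, the blue star, the orange cross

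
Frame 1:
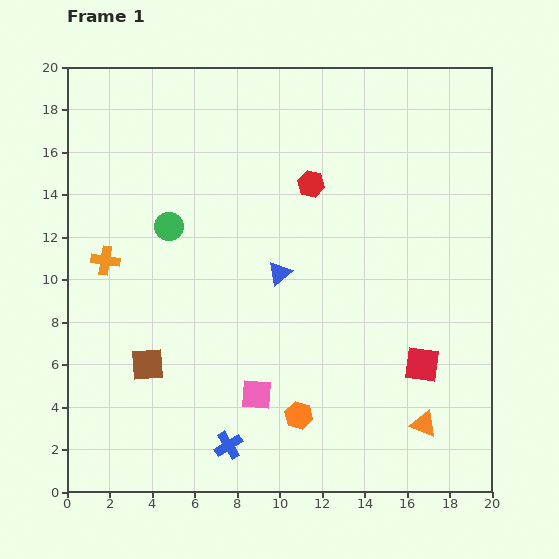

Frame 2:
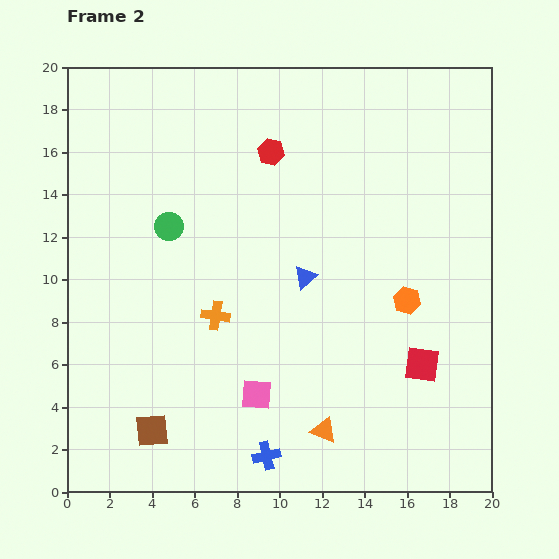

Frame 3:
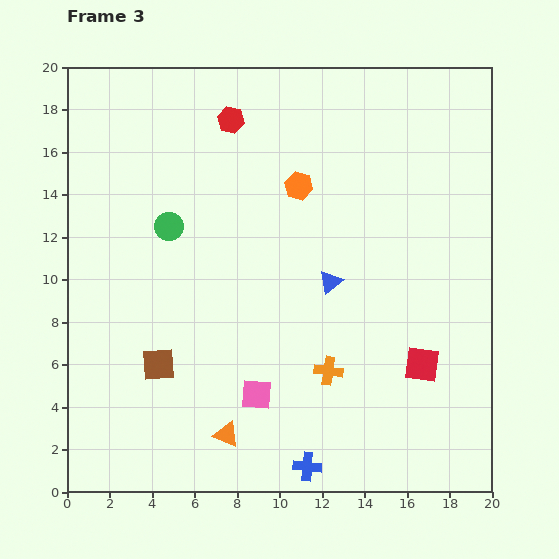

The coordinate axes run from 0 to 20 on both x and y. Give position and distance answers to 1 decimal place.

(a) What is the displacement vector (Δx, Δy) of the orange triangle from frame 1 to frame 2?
(-4.7, -0.3)

The orange triangle was at (16.8, 3.2) in frame 1 and (12.1, 2.9) in frame 2.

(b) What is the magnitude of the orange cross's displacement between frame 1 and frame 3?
11.7

The orange cross moved from (1.8, 10.9) to (12.3, 5.7), a distance of √(10.5² + 5.2²) ≈ 11.7.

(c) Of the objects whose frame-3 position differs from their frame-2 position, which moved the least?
the blue triangle

(moved 1.2)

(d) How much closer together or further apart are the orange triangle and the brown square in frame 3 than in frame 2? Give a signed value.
-3.5

Distance in frame 2: 8.1. Distance in frame 3: 4.6.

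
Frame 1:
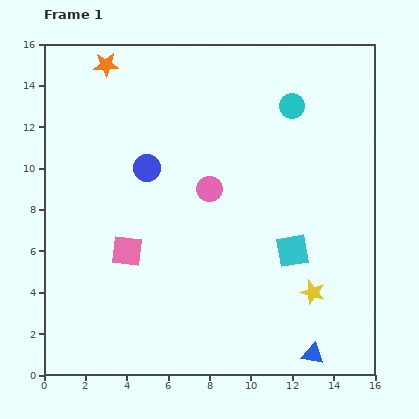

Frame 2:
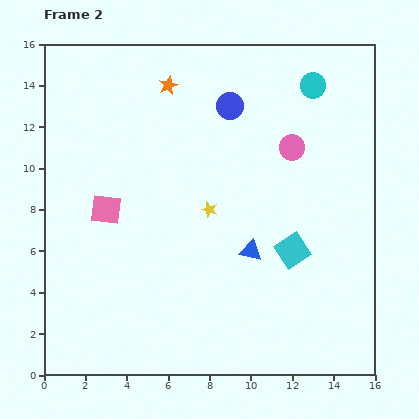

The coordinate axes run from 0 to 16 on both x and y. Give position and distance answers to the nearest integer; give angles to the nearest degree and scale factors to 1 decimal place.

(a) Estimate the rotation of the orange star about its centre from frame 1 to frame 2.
21° counter-clockwise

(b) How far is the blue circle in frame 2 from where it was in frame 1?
5

The blue circle moved from (5, 10) to (9, 13), a distance of √(4² + 3²) ≈ 5.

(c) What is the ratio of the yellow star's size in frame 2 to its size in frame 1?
0.6×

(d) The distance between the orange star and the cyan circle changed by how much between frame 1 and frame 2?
-2

Distance in frame 1: 9. Distance in frame 2: 7.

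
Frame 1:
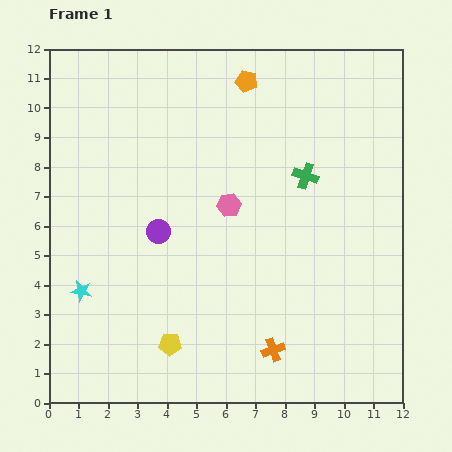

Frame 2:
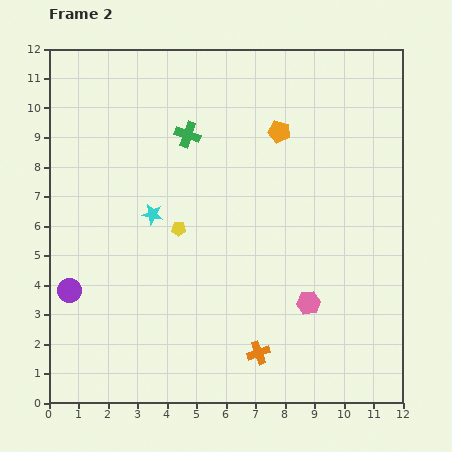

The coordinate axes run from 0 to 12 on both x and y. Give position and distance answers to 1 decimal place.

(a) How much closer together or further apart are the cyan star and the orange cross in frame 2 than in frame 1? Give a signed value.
-0.9

Distance in frame 1: 6.8. Distance in frame 2: 5.9.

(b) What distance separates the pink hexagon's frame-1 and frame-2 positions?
4.3

The pink hexagon moved from (6.1, 6.7) to (8.8, 3.4), a distance of √(2.7² + 3.3²) ≈ 4.3.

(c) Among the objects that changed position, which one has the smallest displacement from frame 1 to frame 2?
the orange cross

(moved 0.5)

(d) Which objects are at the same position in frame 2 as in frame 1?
none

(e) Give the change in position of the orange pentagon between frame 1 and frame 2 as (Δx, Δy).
(1.1, -1.7)

The orange pentagon was at (6.7, 10.9) in frame 1 and (7.8, 9.2) in frame 2.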